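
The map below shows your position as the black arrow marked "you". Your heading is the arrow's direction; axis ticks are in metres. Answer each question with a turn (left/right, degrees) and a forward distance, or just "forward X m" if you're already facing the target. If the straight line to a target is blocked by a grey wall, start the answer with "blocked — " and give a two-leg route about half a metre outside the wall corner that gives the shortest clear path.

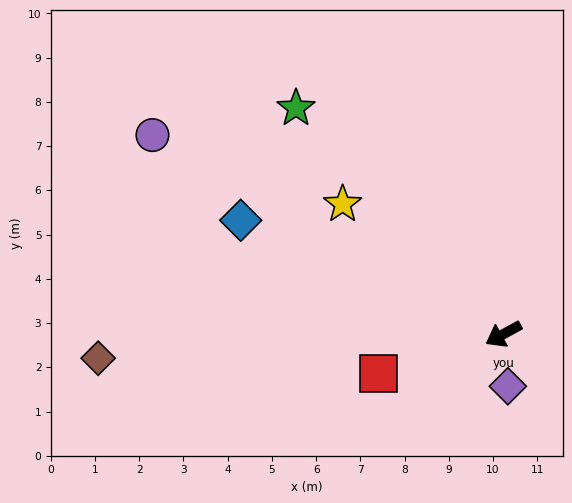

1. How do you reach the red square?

turn right 11°, forward 3.0 m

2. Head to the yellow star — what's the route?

turn right 68°, forward 4.7 m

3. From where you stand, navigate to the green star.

turn right 76°, forward 6.9 m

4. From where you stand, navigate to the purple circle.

turn right 58°, forward 9.1 m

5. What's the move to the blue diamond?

turn right 52°, forward 6.5 m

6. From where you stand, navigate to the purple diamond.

turn left 66°, forward 1.2 m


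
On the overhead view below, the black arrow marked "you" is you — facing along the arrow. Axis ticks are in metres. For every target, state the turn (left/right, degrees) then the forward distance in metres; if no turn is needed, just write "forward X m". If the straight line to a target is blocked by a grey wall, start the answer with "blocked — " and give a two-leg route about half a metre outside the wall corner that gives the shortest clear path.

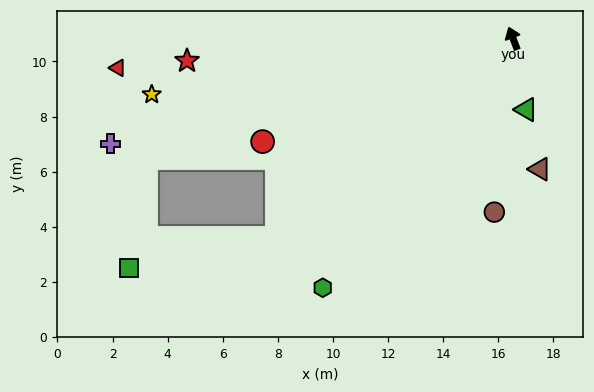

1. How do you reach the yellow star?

turn left 78°, forward 13.3 m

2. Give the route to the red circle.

turn left 92°, forward 9.8 m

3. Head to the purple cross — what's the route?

turn left 84°, forward 15.1 m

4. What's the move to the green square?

blocked — turn left 109°, forward 11.2 m, then turn right 28°, forward 5.5 m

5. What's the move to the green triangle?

turn left 170°, forward 2.6 m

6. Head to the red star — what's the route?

turn left 73°, forward 11.9 m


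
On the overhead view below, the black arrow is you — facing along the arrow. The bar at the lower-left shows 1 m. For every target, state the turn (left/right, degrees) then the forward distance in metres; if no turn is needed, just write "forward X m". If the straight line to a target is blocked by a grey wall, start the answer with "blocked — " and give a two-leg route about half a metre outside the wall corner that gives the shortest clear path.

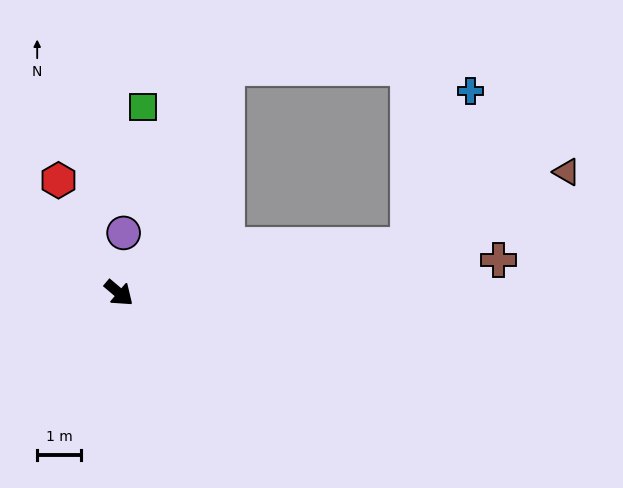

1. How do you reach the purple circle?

turn left 126°, forward 1.4 m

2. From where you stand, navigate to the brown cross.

turn left 45°, forward 8.8 m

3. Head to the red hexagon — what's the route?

turn left 158°, forward 2.9 m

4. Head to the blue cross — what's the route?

blocked — turn left 50°, forward 6.8 m, then turn left 58°, forward 3.8 m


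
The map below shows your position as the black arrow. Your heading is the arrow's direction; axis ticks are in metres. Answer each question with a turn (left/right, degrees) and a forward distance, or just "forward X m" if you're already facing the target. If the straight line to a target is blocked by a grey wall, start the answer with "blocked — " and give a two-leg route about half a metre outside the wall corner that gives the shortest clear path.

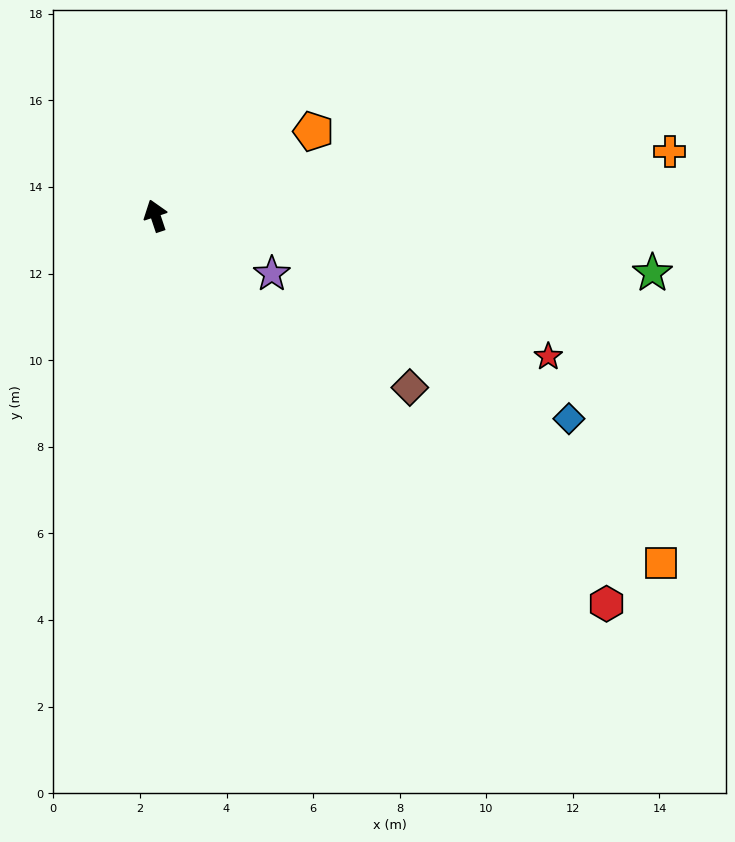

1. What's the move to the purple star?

turn right 135°, forward 3.0 m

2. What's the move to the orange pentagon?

turn right 80°, forward 4.1 m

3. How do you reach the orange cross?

turn right 101°, forward 12.0 m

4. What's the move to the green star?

turn right 115°, forward 11.6 m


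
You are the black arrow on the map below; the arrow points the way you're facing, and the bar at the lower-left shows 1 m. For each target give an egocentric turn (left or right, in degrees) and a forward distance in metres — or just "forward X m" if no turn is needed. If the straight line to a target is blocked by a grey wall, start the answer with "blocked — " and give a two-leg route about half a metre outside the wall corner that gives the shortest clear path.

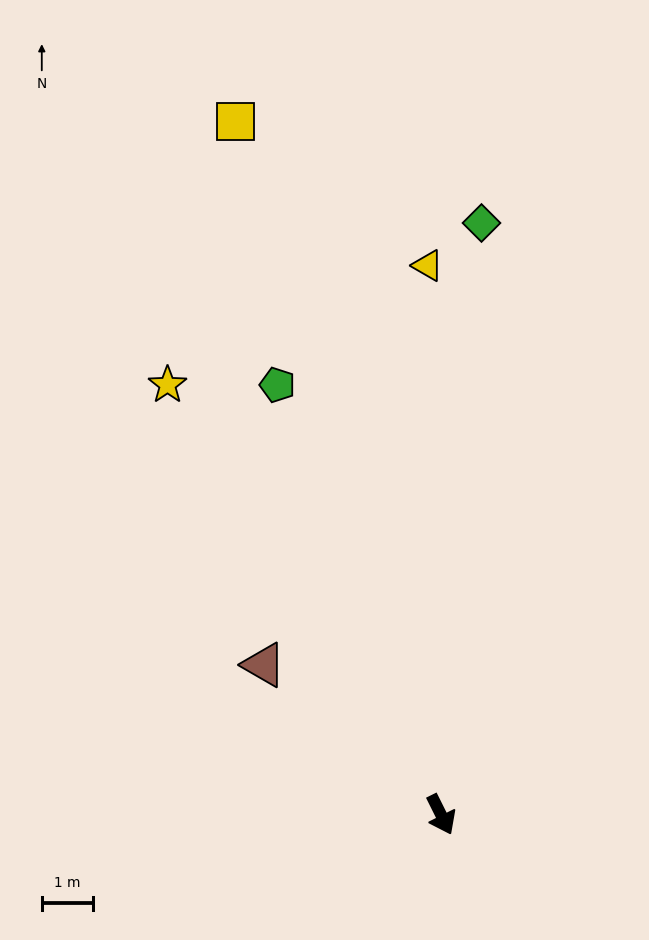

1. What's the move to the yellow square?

turn left 170°, forward 14.0 m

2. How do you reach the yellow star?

turn right 174°, forward 9.9 m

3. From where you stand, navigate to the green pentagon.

turn left 174°, forward 8.9 m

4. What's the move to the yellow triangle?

turn left 155°, forward 10.7 m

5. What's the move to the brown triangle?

turn right 157°, forward 4.5 m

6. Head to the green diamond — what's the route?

turn left 150°, forward 11.5 m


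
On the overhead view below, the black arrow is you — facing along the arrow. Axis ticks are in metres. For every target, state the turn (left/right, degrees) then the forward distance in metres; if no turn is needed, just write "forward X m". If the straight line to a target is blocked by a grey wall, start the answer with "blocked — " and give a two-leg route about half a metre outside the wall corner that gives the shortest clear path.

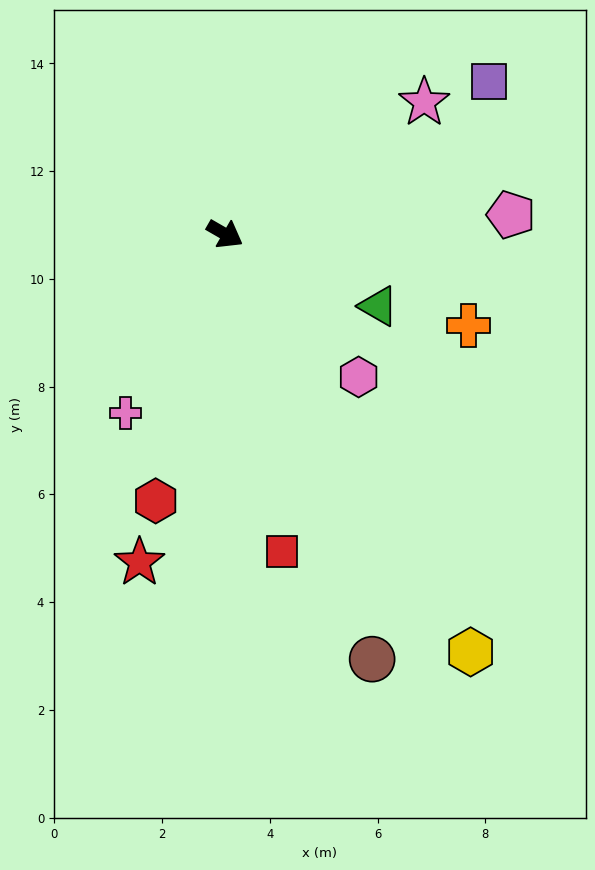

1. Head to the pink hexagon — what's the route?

turn right 17°, forward 3.6 m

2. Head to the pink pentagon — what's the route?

turn left 34°, forward 5.3 m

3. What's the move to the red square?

turn right 50°, forward 6.0 m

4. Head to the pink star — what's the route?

turn left 63°, forward 4.4 m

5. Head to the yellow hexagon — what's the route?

turn right 30°, forward 9.0 m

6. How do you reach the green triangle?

turn left 5°, forward 3.1 m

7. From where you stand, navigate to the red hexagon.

turn right 75°, forward 5.1 m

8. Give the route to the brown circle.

turn right 41°, forward 8.4 m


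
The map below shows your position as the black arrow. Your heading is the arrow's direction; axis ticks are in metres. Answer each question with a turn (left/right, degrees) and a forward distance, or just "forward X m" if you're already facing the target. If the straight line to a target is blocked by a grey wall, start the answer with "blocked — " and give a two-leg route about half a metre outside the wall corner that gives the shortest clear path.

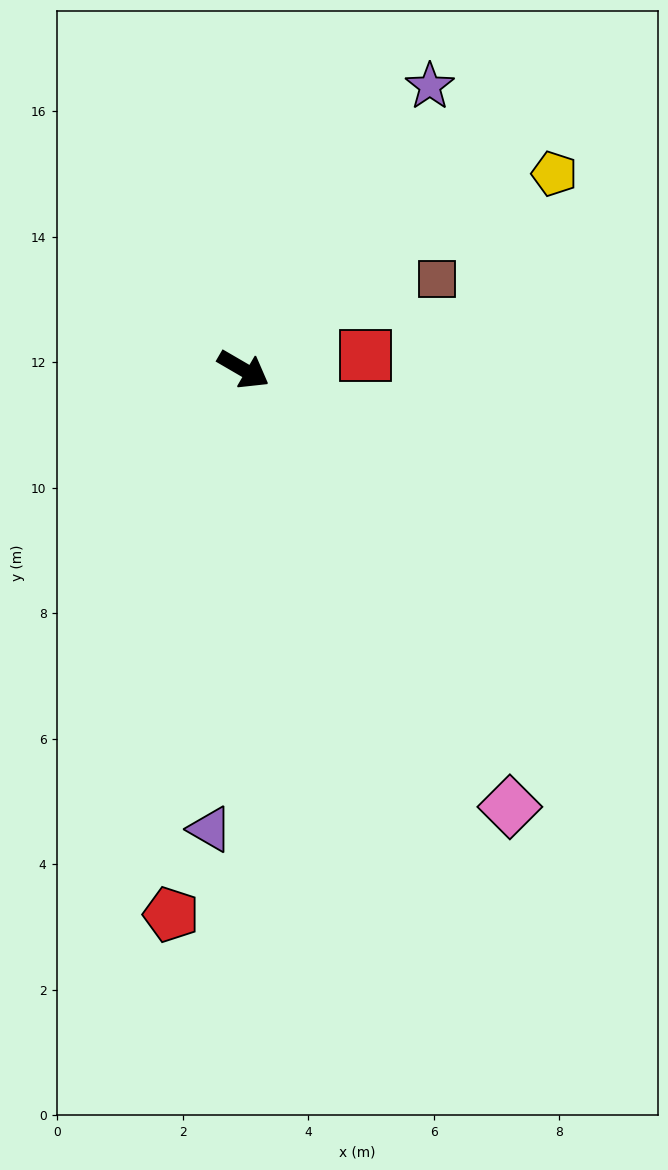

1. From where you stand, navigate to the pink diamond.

turn right 28°, forward 8.2 m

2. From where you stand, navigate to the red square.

turn left 37°, forward 2.0 m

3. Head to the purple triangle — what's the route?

turn right 64°, forward 7.3 m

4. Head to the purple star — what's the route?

turn left 87°, forward 5.4 m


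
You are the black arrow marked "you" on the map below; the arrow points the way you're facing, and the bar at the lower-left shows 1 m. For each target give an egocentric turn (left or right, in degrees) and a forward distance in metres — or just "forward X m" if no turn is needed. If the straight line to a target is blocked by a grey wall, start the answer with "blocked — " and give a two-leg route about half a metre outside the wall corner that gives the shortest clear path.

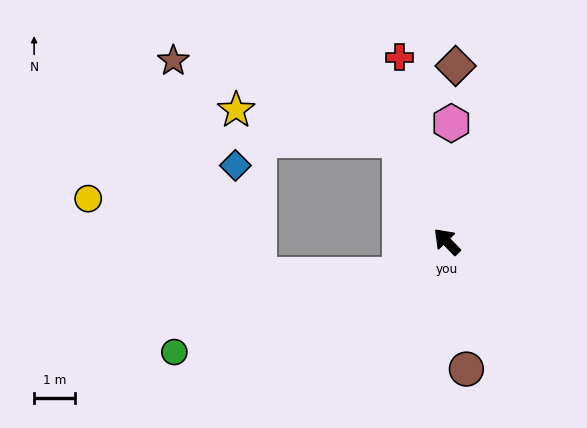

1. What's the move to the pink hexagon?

turn right 46°, forward 2.9 m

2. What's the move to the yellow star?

blocked — turn right 19°, forward 2.7 m, then turn left 54°, forward 4.1 m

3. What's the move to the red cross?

turn right 30°, forward 4.7 m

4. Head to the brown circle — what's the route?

turn left 145°, forward 3.2 m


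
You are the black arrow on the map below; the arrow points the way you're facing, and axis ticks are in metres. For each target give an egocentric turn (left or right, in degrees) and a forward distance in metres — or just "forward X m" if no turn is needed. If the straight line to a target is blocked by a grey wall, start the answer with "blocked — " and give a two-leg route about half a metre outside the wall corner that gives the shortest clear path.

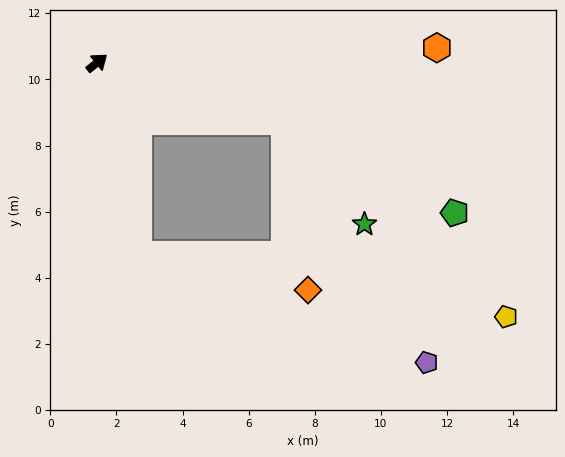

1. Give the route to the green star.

blocked — turn right 56°, forward 5.9 m, then turn right 35°, forward 3.9 m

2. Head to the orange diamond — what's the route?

blocked — turn right 56°, forward 5.9 m, then turn right 65°, forward 5.2 m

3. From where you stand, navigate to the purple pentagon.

blocked — turn right 117°, forward 5.9 m, then turn left 58°, forward 9.3 m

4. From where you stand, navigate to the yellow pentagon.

blocked — turn right 56°, forward 5.9 m, then turn right 24°, forward 8.9 m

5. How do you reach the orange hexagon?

turn right 36°, forward 10.3 m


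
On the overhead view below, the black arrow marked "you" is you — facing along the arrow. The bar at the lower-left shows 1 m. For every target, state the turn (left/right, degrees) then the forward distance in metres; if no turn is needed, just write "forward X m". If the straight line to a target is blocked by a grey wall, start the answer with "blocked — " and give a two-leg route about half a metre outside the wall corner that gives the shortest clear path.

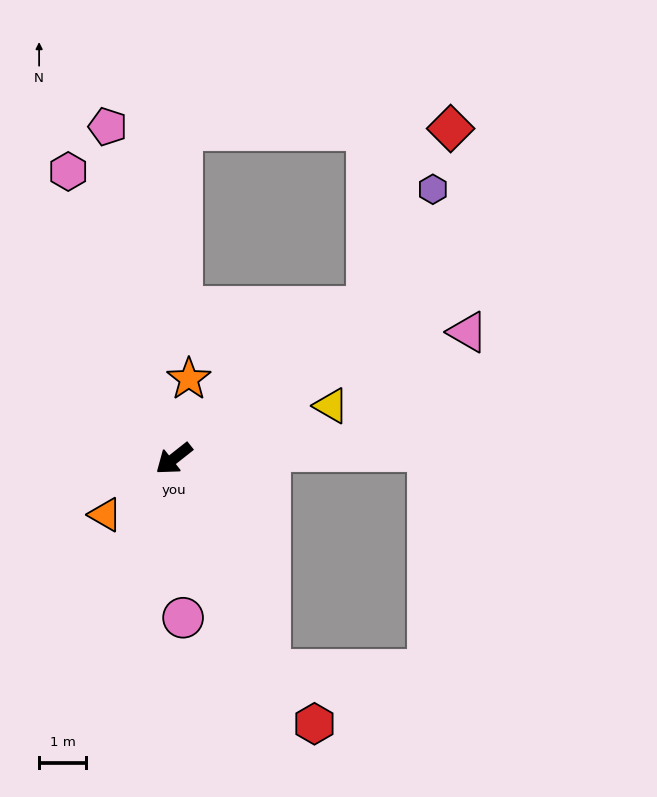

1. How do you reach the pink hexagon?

turn right 108°, forward 6.5 m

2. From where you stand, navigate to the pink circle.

turn left 55°, forward 3.4 m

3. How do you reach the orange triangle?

forward 1.9 m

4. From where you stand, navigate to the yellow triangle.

turn left 160°, forward 3.5 m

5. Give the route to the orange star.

turn right 139°, forward 1.7 m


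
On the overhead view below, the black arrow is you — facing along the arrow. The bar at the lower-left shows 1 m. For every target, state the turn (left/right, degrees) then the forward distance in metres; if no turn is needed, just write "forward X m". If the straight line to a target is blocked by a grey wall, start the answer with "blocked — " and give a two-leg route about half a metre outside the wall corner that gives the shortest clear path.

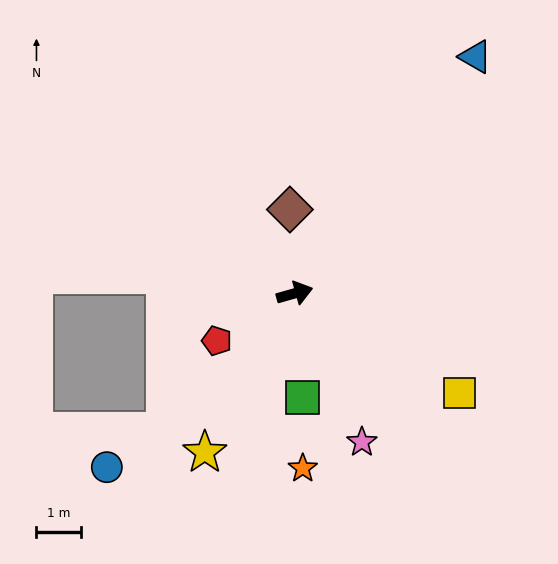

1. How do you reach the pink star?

turn right 81°, forward 3.7 m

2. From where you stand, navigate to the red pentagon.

turn right 164°, forward 2.0 m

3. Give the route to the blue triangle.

turn left 37°, forward 6.7 m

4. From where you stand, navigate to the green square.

turn right 101°, forward 2.4 m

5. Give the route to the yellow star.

turn right 135°, forward 4.1 m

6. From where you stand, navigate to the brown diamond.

turn left 77°, forward 1.9 m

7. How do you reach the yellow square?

turn right 47°, forward 4.3 m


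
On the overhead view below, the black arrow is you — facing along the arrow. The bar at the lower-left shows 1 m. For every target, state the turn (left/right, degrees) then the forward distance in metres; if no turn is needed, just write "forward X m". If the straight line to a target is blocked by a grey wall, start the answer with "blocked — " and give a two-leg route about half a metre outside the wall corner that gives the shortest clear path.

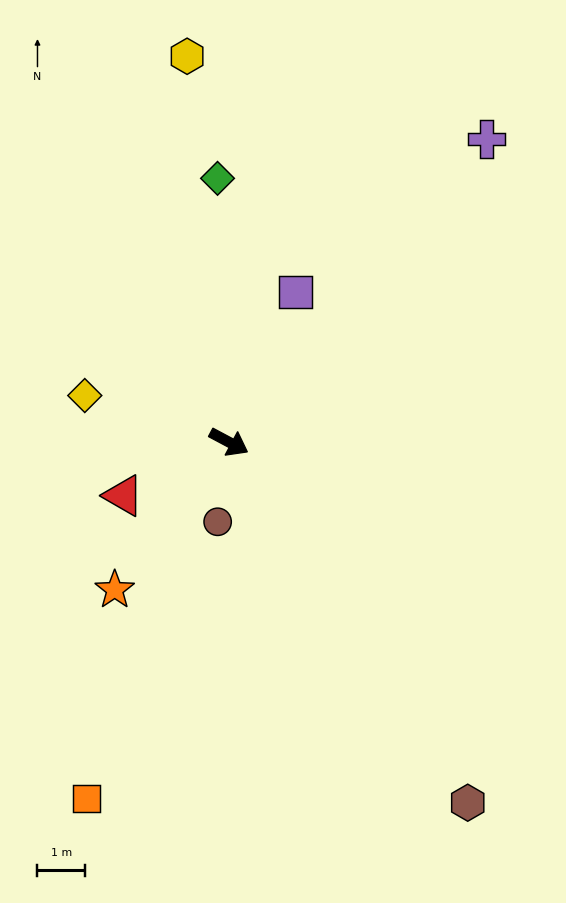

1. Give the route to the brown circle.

turn right 70°, forward 1.7 m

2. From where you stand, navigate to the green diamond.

turn left 121°, forward 5.5 m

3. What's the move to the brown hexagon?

turn right 28°, forward 9.1 m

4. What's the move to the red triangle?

turn right 125°, forward 2.5 m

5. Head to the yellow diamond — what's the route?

turn right 170°, forward 3.2 m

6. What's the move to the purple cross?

turn left 78°, forward 8.3 m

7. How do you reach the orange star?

turn right 100°, forward 3.9 m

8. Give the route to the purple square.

turn left 94°, forward 3.4 m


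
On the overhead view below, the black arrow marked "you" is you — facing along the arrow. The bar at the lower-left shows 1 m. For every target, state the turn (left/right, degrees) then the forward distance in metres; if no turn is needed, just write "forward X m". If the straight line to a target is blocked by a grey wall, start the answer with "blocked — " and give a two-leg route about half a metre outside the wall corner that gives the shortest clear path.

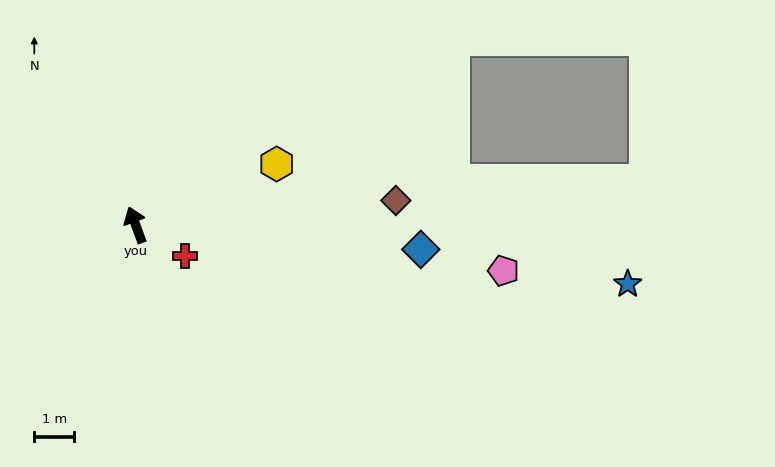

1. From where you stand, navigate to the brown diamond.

turn right 105°, forward 6.6 m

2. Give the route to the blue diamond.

turn right 115°, forward 7.2 m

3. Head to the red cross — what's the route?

turn right 142°, forward 1.5 m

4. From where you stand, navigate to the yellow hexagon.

turn right 87°, forward 3.9 m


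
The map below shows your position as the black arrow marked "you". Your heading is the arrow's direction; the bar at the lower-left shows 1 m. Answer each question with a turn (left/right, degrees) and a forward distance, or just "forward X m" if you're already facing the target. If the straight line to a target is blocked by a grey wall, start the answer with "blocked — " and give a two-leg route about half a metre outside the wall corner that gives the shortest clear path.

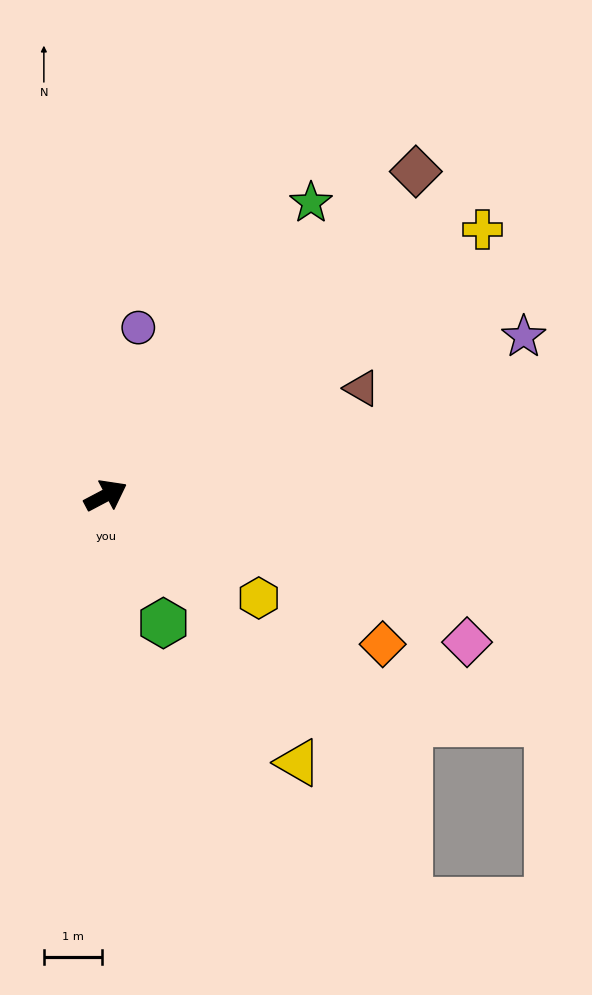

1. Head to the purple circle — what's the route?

turn left 51°, forward 3.0 m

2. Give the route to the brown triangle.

turn right 5°, forward 4.8 m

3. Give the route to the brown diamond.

turn left 18°, forward 7.7 m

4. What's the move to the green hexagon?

turn right 94°, forward 2.4 m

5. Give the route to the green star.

turn left 27°, forward 6.2 m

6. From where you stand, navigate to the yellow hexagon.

turn right 62°, forward 3.2 m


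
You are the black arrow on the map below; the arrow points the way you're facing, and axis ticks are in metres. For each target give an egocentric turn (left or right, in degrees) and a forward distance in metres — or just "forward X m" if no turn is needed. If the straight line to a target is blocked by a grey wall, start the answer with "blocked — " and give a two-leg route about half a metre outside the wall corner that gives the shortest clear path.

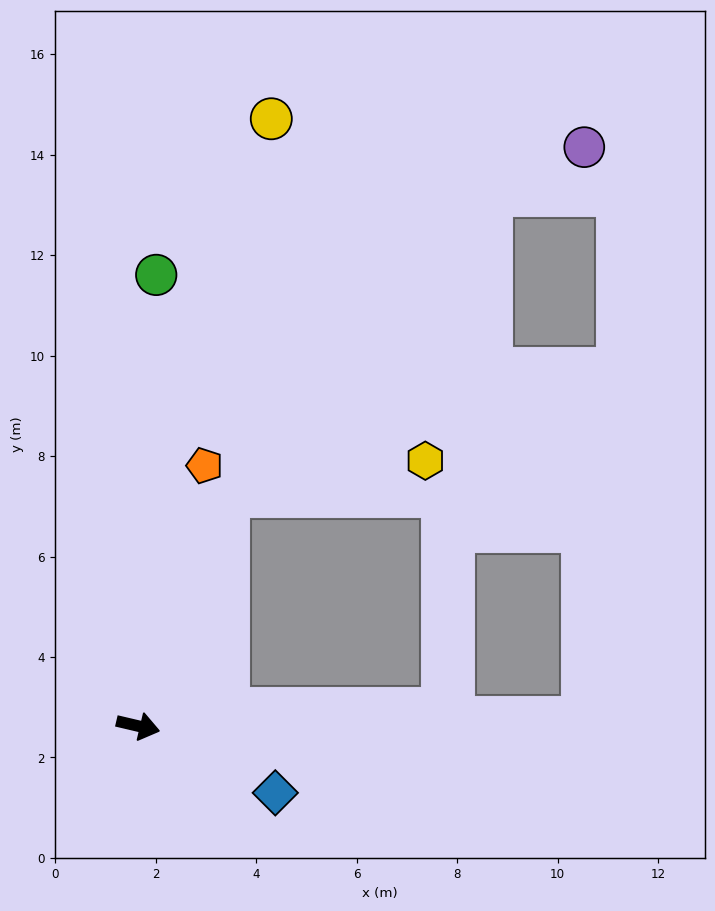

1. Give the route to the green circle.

turn left 101°, forward 9.0 m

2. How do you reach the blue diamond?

turn right 13°, forward 3.0 m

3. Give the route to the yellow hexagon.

blocked — turn left 82°, forward 4.9 m, then turn right 58°, forward 4.0 m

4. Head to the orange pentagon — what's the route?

turn left 89°, forward 5.4 m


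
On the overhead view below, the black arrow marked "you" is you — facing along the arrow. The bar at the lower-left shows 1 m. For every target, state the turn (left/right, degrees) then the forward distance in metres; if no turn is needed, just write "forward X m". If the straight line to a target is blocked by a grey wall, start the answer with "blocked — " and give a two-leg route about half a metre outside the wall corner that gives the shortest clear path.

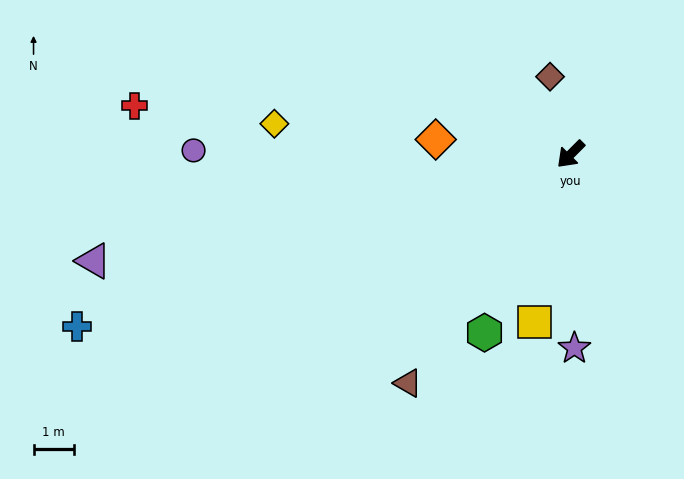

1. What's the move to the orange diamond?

turn right 51°, forward 3.4 m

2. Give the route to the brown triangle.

turn left 10°, forward 7.0 m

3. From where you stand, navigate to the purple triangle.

turn right 32°, forward 12.1 m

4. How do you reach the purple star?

turn left 46°, forward 4.8 m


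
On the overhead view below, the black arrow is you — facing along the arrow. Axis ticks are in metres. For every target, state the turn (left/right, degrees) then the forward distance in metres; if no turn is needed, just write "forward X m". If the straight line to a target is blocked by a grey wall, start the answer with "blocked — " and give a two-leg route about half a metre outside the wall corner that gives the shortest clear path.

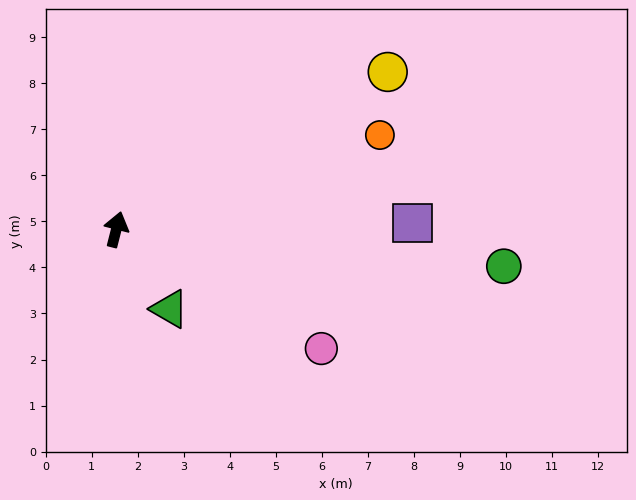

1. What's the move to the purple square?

turn right 75°, forward 6.4 m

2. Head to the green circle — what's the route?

turn right 81°, forward 8.5 m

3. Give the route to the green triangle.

turn right 132°, forward 2.1 m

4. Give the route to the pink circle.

turn right 106°, forward 5.2 m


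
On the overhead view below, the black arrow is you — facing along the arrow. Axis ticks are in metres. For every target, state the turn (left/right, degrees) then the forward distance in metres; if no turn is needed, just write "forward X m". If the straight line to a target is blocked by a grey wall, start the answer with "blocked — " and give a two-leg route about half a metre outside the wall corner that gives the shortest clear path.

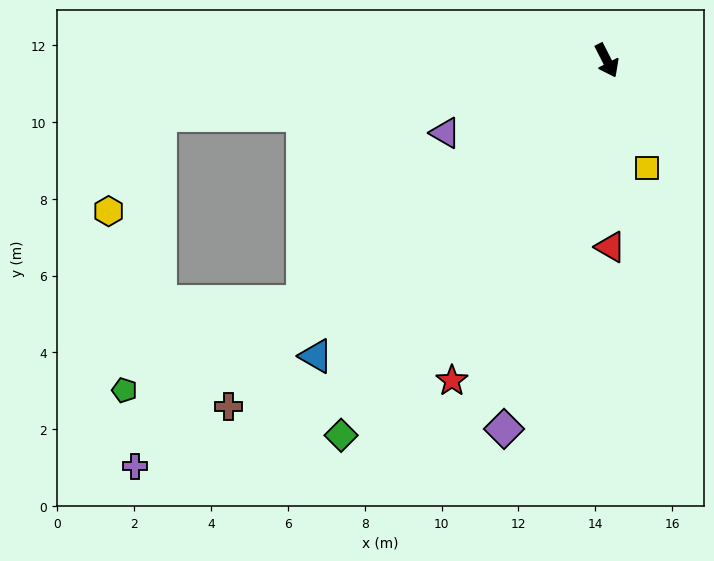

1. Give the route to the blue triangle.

turn right 72°, forward 10.8 m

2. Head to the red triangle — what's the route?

turn right 26°, forward 4.9 m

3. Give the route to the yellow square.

turn right 6°, forward 3.0 m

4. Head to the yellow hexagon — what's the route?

blocked — turn right 110°, forward 11.7 m, then turn left 54°, forward 2.8 m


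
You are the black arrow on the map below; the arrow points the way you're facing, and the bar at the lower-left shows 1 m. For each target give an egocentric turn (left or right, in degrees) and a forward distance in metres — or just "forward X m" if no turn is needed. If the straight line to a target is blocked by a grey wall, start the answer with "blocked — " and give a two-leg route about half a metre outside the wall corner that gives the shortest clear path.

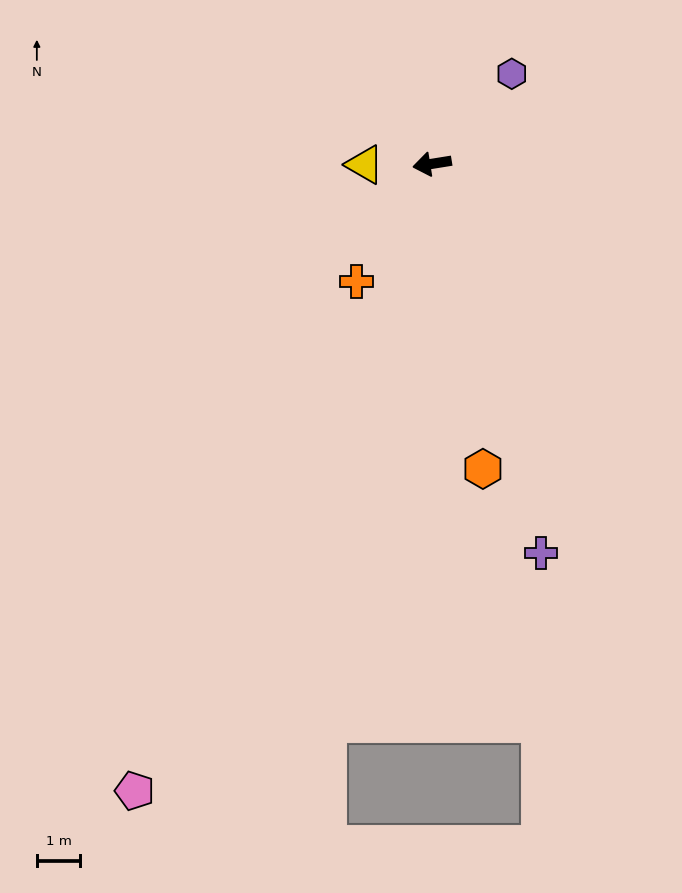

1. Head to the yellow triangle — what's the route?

turn right 8°, forward 1.5 m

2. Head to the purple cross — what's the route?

turn left 97°, forward 9.3 m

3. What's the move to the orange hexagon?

turn left 90°, forward 7.1 m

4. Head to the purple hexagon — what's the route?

turn right 141°, forward 2.8 m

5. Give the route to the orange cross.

turn left 48°, forward 3.2 m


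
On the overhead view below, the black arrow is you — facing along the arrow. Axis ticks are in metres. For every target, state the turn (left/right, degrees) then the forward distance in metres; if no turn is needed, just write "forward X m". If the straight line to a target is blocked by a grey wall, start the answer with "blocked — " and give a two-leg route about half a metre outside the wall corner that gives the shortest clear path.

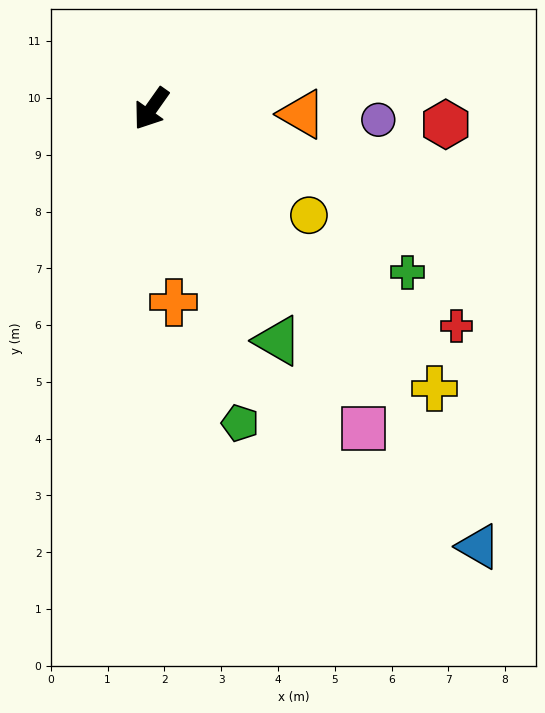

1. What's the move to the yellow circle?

turn left 91°, forward 3.4 m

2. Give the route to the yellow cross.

turn left 81°, forward 7.0 m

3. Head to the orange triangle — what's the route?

turn left 123°, forward 2.7 m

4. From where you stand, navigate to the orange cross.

turn left 42°, forward 3.4 m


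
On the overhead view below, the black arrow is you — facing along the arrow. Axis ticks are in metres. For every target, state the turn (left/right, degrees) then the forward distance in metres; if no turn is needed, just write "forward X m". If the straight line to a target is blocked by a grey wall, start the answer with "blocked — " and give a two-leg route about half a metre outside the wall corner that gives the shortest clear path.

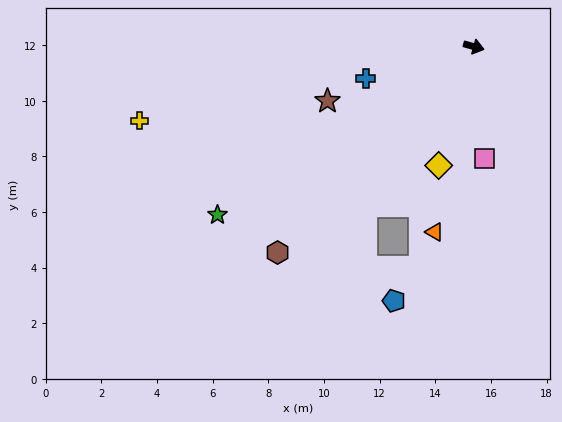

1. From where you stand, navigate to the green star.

turn right 131°, forward 11.0 m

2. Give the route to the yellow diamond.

turn right 91°, forward 4.5 m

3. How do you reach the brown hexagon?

turn right 118°, forward 10.2 m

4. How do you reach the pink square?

turn right 69°, forward 4.0 m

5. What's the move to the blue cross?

turn right 148°, forward 4.1 m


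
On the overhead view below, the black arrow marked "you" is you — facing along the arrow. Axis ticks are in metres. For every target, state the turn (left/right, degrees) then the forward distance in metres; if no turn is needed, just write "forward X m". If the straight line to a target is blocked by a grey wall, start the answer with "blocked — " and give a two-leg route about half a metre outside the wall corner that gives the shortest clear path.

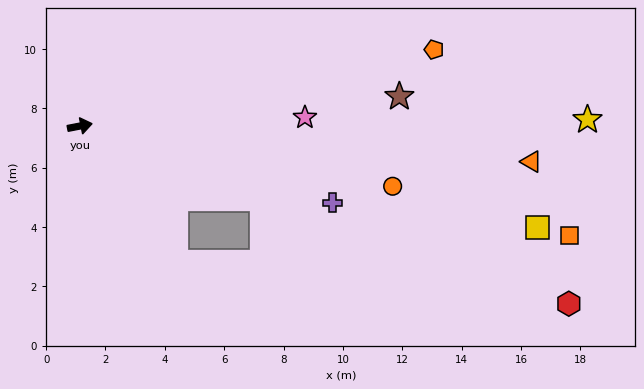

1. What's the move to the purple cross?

turn right 28°, forward 8.9 m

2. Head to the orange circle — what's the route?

turn right 22°, forward 10.7 m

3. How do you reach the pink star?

turn right 9°, forward 7.6 m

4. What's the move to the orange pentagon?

forward 12.2 m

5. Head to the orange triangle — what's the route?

turn right 16°, forward 15.3 m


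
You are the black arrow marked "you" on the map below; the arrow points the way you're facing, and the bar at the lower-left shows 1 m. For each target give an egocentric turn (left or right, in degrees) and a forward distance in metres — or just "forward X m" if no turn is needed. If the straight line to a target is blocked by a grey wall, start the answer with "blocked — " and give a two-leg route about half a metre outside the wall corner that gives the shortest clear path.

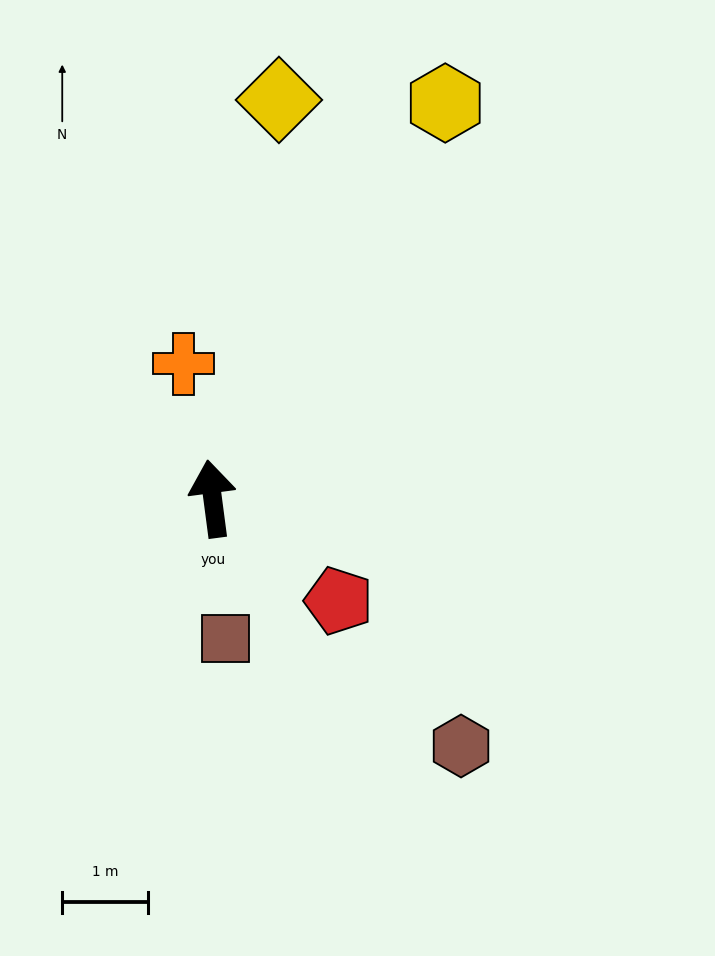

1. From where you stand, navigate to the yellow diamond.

turn right 17°, forward 4.7 m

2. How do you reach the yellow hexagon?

turn right 38°, forward 5.4 m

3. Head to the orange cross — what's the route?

turn left 5°, forward 1.6 m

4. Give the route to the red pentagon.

turn right 137°, forward 1.9 m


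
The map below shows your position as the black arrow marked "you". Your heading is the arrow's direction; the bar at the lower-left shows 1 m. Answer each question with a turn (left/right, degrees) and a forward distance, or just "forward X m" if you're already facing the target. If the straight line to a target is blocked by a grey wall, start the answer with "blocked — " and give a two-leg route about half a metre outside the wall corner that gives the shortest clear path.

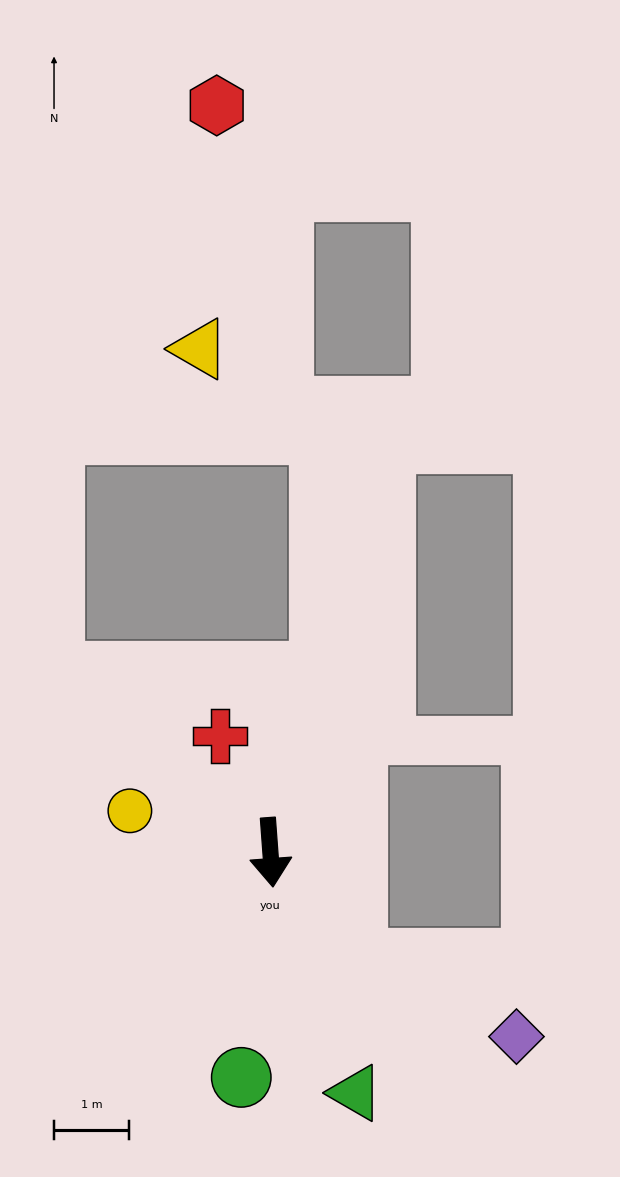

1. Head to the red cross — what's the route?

turn right 161°, forward 1.7 m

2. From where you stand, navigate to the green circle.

turn right 12°, forward 3.0 m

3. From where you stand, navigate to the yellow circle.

turn right 111°, forward 2.0 m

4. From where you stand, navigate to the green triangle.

turn left 15°, forward 3.4 m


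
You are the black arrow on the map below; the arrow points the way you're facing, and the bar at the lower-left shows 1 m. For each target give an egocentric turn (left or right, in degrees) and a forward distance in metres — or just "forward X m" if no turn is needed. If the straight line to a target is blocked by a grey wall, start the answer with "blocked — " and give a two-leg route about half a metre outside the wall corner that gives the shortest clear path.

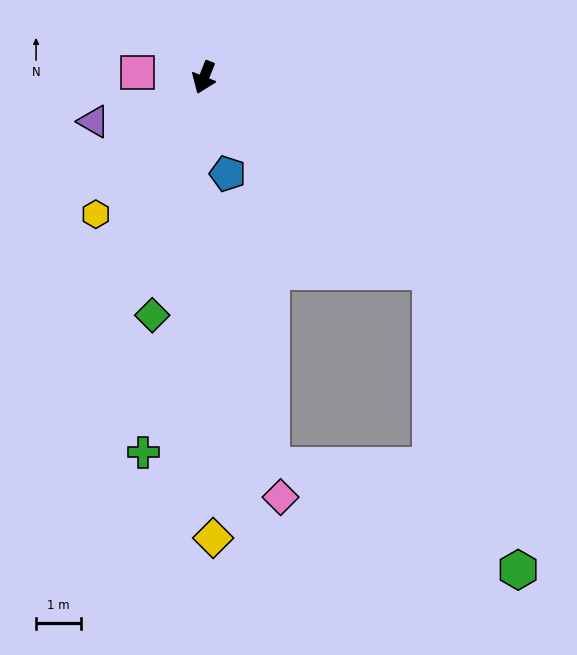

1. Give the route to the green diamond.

turn left 9°, forward 5.5 m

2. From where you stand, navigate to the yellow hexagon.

turn right 17°, forward 3.9 m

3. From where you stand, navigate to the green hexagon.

blocked — turn left 71°, forward 6.7 m, then turn right 33°, forward 7.0 m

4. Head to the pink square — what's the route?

turn right 72°, forward 1.5 m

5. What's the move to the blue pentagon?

turn left 35°, forward 2.2 m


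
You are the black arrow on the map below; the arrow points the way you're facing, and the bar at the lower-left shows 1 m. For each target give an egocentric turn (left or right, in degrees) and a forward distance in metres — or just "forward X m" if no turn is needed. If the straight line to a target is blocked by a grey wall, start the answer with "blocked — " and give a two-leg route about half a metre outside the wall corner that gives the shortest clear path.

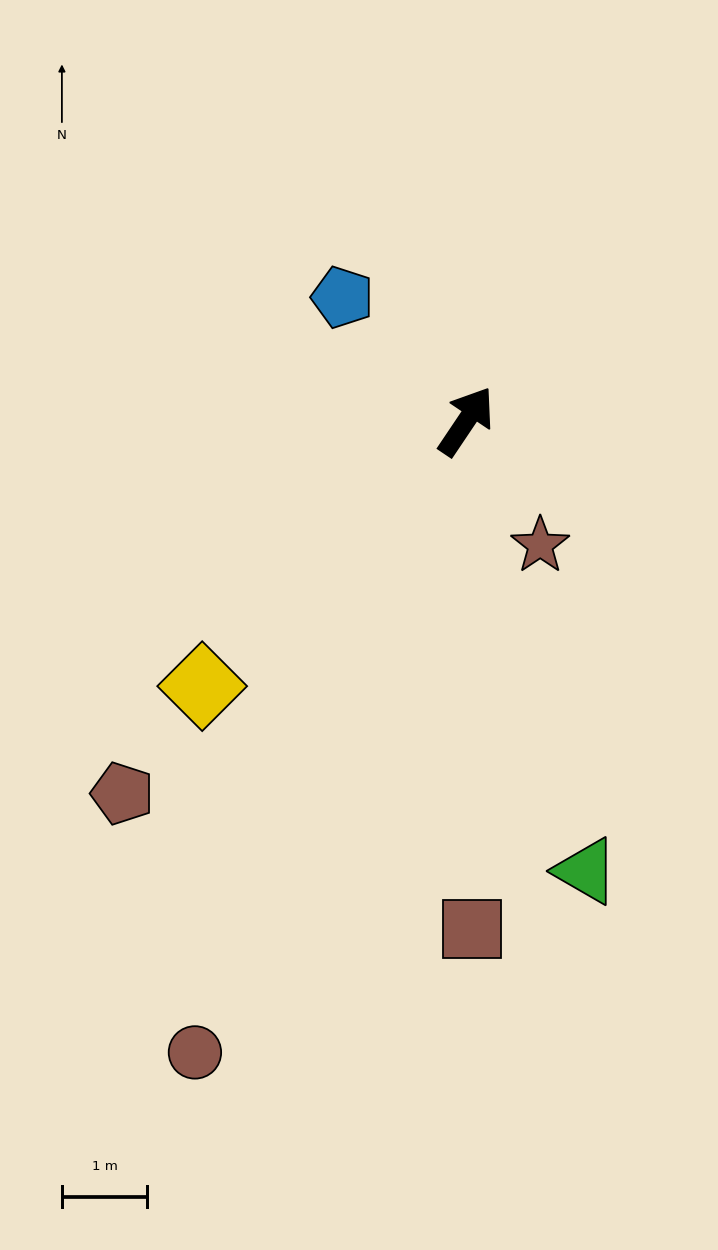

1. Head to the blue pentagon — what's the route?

turn left 79°, forward 2.1 m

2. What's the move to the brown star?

turn right 115°, forward 1.7 m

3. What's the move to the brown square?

turn right 145°, forward 6.0 m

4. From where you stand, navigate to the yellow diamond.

turn left 169°, forward 4.4 m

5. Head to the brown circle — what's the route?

turn right 169°, forward 8.1 m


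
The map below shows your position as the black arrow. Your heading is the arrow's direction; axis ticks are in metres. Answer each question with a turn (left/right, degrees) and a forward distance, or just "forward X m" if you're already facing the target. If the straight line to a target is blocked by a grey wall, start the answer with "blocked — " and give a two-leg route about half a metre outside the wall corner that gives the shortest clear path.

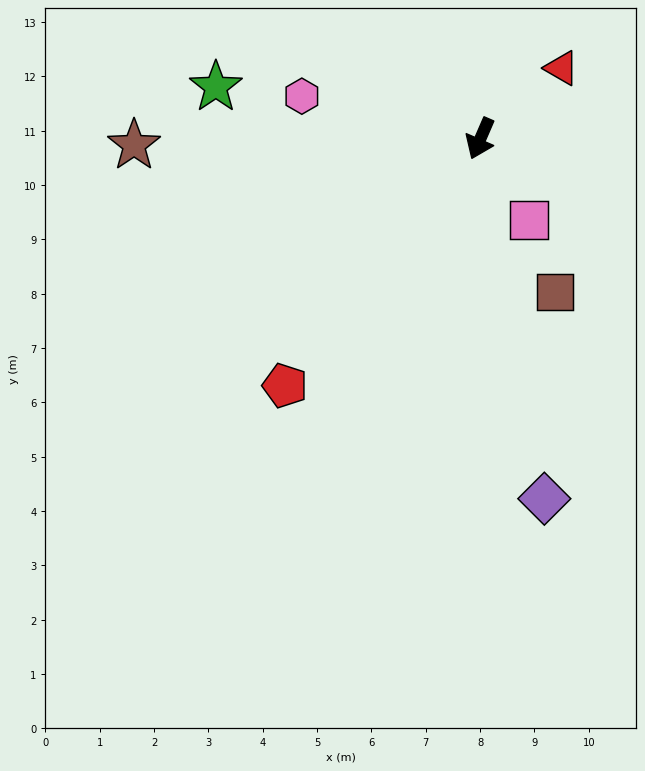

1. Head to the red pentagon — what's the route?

turn right 15°, forward 5.8 m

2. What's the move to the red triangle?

turn left 154°, forward 2.0 m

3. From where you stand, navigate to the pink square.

turn left 54°, forward 1.7 m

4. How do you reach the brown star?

turn right 66°, forward 6.4 m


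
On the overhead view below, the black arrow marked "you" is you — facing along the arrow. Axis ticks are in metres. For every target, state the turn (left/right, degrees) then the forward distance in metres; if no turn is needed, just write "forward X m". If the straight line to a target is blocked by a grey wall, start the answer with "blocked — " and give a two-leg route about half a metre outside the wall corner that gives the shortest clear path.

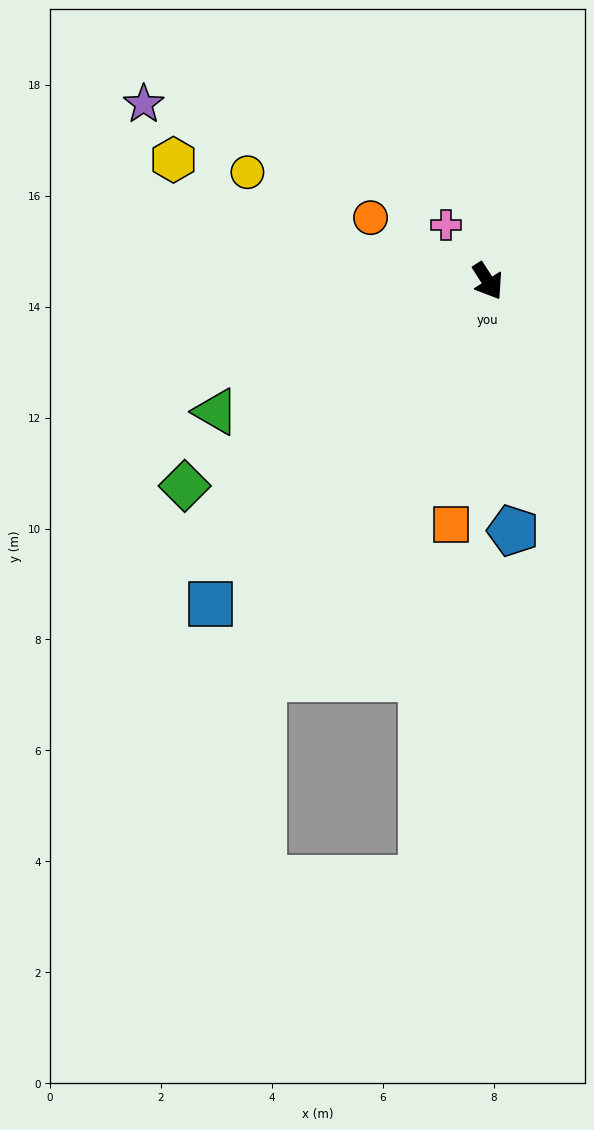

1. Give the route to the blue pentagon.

turn right 27°, forward 4.5 m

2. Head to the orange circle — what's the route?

turn right 151°, forward 2.4 m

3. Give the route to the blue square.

turn right 73°, forward 7.7 m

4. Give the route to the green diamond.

turn right 89°, forward 6.6 m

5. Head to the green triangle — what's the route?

turn right 97°, forward 5.4 m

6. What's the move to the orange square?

turn right 41°, forward 4.4 m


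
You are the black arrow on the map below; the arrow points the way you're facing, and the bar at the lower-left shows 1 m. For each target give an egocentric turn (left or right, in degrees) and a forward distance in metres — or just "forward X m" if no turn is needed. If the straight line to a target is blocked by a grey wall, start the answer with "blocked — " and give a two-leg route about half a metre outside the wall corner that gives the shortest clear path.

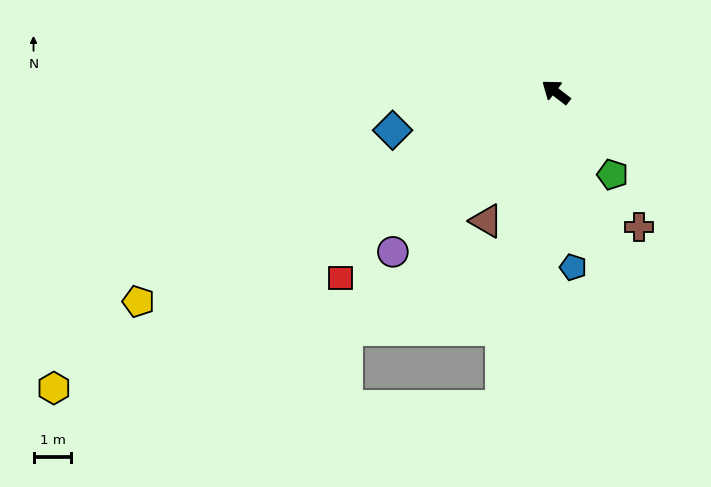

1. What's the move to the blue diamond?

turn left 51°, forward 4.4 m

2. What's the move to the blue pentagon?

turn left 133°, forward 4.6 m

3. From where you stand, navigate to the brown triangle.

turn left 99°, forward 3.9 m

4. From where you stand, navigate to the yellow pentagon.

turn left 64°, forward 12.3 m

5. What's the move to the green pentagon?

turn left 162°, forward 2.6 m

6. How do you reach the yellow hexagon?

turn left 68°, forward 15.4 m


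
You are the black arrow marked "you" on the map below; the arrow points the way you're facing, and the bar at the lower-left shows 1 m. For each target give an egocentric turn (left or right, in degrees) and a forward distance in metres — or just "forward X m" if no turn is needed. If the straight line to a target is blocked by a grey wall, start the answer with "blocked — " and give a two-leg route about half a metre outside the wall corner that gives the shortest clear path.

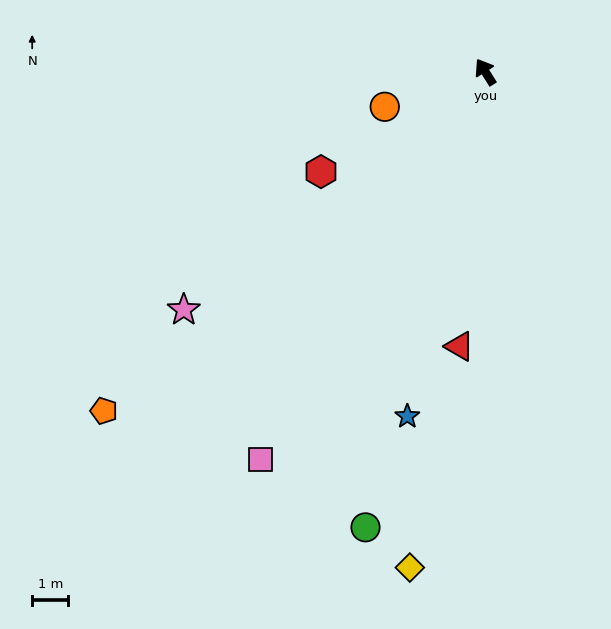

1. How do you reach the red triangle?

turn left 142°, forward 7.6 m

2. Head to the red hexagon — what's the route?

turn left 89°, forward 5.3 m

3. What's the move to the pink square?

turn left 118°, forward 12.4 m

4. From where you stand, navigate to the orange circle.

turn left 77°, forward 2.9 m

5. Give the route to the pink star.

turn left 96°, forward 10.6 m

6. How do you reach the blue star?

turn left 135°, forward 9.8 m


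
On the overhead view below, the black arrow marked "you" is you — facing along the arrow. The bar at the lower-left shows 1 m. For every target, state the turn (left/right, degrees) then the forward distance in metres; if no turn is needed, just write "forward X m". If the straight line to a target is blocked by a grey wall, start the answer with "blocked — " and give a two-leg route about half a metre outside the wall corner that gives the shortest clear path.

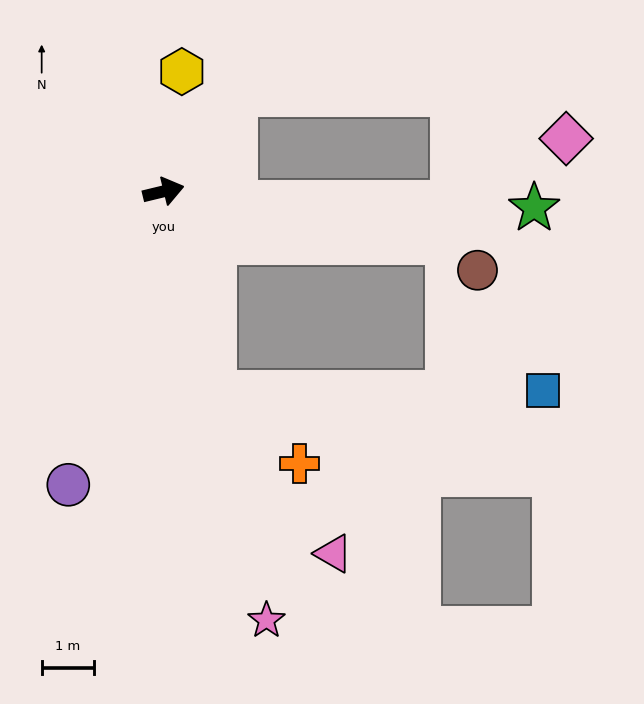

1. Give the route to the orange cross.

blocked — turn right 89°, forward 4.0 m, then turn left 35°, forward 2.1 m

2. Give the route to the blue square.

blocked — turn right 89°, forward 4.0 m, then turn left 76°, forward 6.3 m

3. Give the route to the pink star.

turn right 90°, forward 8.5 m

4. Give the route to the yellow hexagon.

turn left 68°, forward 2.3 m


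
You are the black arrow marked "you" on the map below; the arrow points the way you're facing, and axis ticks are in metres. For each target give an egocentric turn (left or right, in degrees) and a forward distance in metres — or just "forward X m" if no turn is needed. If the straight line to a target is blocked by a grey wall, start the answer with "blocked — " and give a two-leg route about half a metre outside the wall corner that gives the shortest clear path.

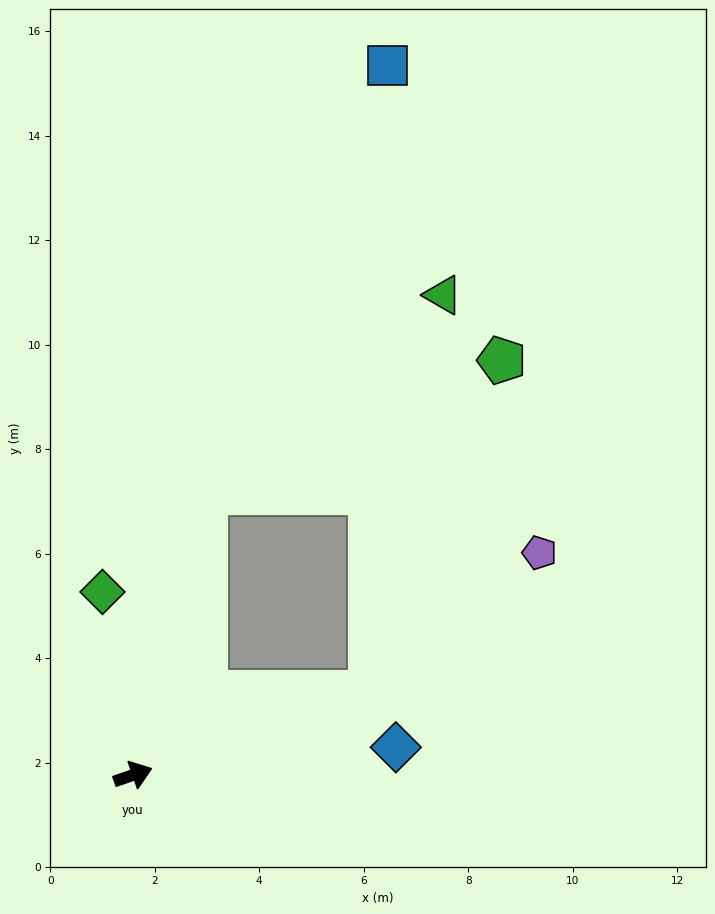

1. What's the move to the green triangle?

blocked — turn left 57°, forward 5.6 m, then turn right 36°, forward 5.9 m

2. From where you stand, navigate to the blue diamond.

turn right 13°, forward 5.1 m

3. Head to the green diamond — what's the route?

turn left 80°, forward 3.6 m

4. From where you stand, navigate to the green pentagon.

blocked — forward 4.8 m, then turn left 49°, forward 6.8 m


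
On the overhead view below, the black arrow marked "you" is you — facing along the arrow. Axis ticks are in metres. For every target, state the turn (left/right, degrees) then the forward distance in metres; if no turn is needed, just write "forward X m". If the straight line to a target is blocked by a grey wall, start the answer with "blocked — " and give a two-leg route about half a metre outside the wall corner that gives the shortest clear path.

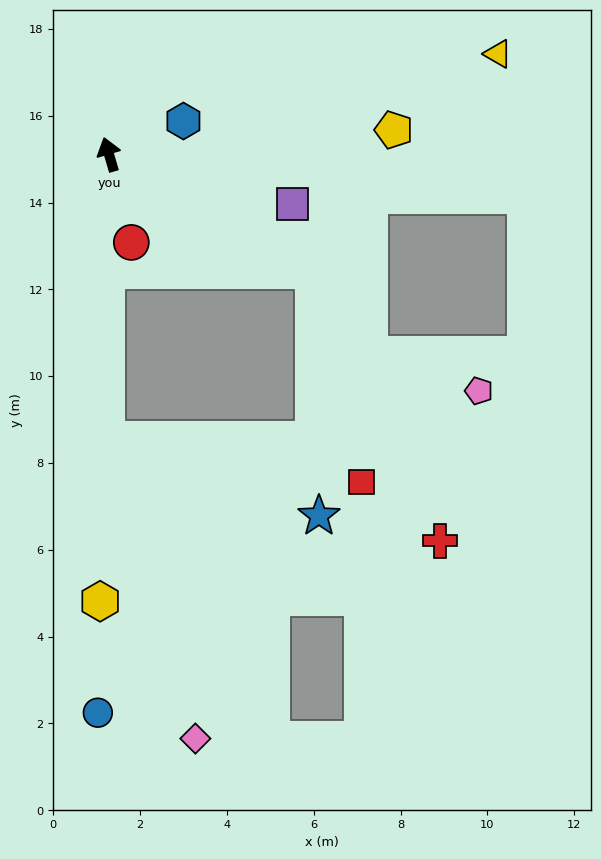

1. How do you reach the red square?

blocked — turn right 136°, forward 5.4 m, then turn right 48°, forward 5.0 m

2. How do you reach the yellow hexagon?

turn left 162°, forward 10.3 m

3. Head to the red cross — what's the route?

blocked — turn right 136°, forward 5.4 m, then turn right 35°, forward 6.9 m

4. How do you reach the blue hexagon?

turn right 82°, forward 1.9 m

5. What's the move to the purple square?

turn right 122°, forward 4.4 m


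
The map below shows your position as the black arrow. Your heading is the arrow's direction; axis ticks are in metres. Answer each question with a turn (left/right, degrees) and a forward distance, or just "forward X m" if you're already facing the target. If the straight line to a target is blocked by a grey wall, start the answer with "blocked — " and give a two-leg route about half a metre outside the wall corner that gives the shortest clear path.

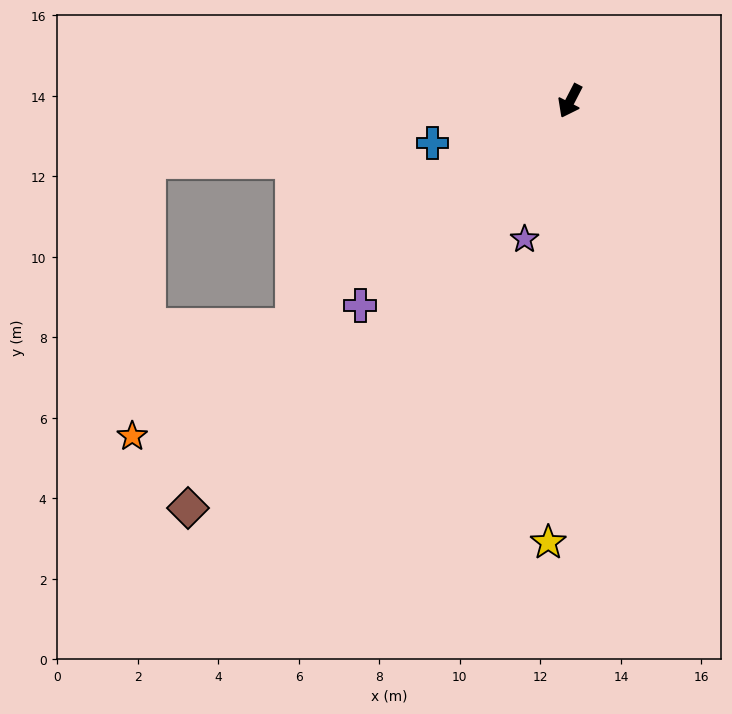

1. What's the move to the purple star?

turn left 9°, forward 3.6 m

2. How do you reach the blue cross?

turn right 46°, forward 3.6 m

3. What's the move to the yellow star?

turn left 24°, forward 11.0 m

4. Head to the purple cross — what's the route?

turn right 18°, forward 7.3 m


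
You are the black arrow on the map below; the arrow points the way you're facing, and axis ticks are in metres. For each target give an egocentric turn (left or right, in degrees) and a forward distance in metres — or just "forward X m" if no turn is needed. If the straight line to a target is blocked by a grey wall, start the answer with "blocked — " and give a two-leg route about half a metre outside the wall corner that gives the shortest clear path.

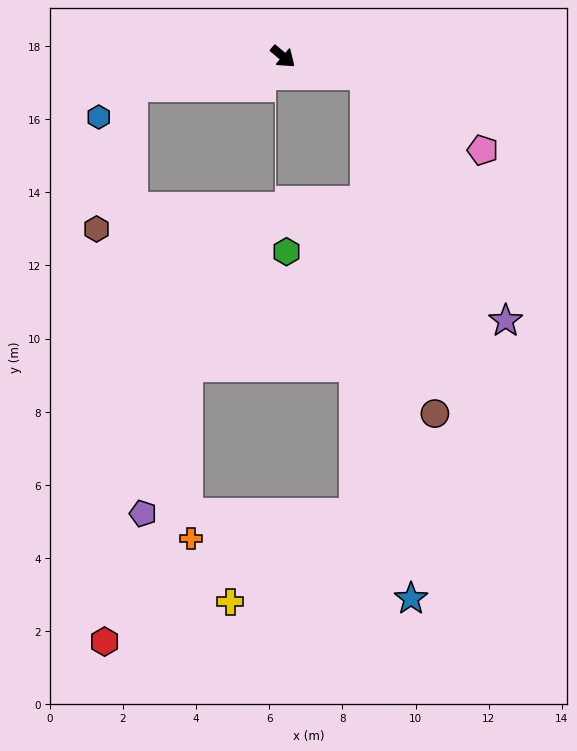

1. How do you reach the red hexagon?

blocked — turn right 129°, forward 4.2 m, then turn left 76°, forward 15.2 m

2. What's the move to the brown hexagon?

blocked — turn right 129°, forward 4.2 m, then turn left 65°, forward 4.0 m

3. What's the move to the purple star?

blocked — turn left 28°, forward 2.3 m, then turn right 48°, forward 7.7 m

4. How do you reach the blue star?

blocked — turn left 28°, forward 2.3 m, then turn right 73°, forward 14.4 m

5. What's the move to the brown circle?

blocked — turn left 28°, forward 2.3 m, then turn right 66°, forward 9.5 m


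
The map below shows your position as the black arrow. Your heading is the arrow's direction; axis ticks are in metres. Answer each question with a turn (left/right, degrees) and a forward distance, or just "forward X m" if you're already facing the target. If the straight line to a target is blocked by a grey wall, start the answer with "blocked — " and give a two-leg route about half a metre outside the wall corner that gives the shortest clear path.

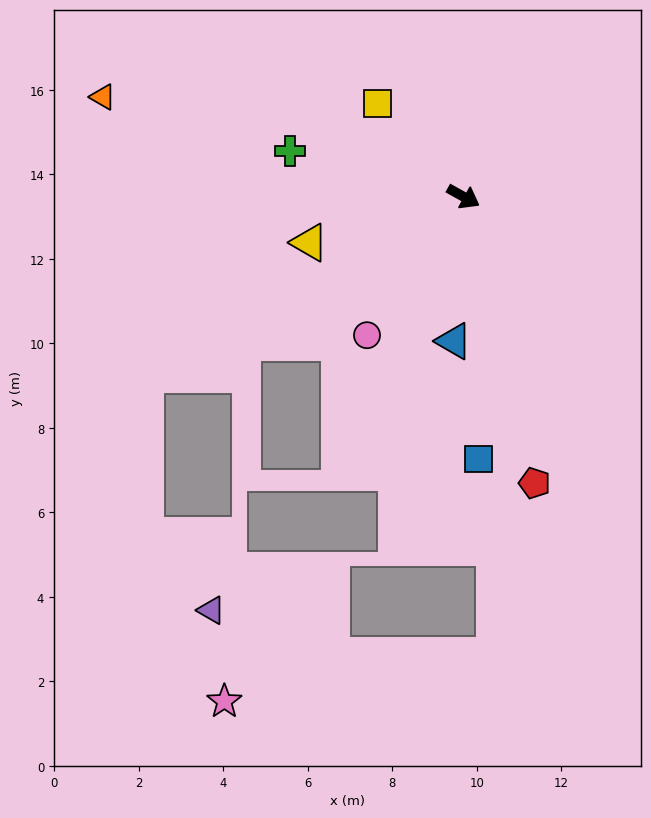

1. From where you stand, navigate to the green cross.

turn right 166°, forward 4.2 m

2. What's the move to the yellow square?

turn left 162°, forward 3.0 m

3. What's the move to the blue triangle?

turn right 65°, forward 3.4 m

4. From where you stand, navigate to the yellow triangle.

turn right 134°, forward 3.8 m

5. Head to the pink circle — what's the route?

turn right 96°, forward 4.0 m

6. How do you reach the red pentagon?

turn right 47°, forward 7.0 m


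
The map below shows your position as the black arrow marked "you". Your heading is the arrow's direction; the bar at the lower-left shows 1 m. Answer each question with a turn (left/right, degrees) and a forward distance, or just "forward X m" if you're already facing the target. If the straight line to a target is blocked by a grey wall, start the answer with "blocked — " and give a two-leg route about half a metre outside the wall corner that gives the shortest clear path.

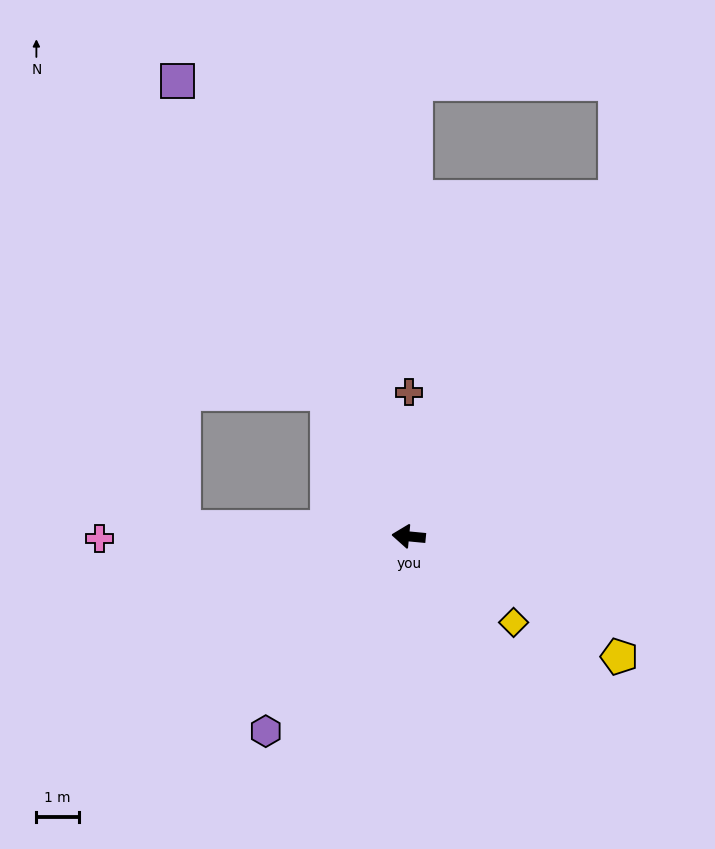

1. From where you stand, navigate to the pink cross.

turn left 6°, forward 7.3 m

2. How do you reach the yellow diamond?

turn left 146°, forward 3.2 m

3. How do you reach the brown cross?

turn right 85°, forward 3.4 m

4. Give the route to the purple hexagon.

turn left 59°, forward 5.7 m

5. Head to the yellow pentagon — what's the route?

turn left 156°, forward 5.7 m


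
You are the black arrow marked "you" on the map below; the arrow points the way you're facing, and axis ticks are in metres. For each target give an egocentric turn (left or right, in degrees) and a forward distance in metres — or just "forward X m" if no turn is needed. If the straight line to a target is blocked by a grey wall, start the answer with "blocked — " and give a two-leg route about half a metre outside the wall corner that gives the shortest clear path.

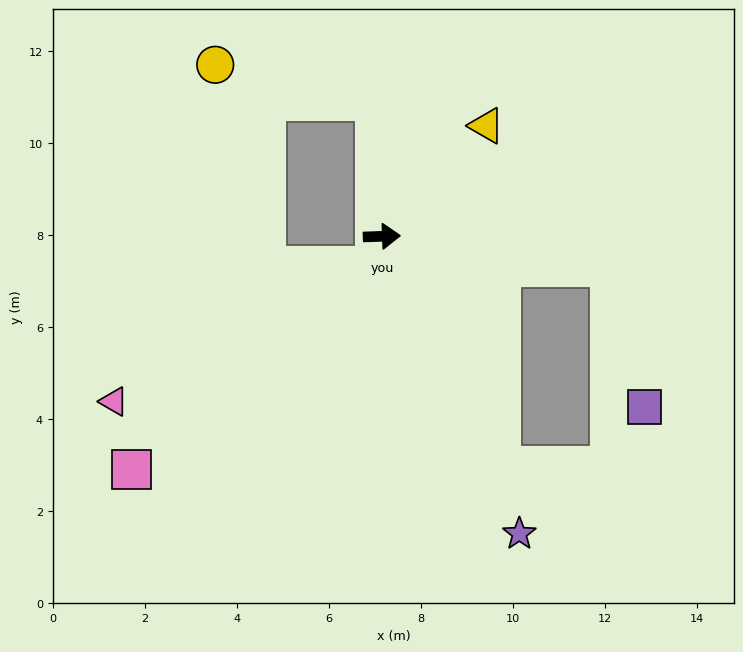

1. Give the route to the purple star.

turn right 67°, forward 7.1 m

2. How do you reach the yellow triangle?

turn left 45°, forward 3.3 m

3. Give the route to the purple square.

blocked — turn right 10°, forward 5.0 m, then turn right 68°, forward 3.1 m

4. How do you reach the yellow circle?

blocked — turn left 91°, forward 2.9 m, then turn left 74°, forward 3.6 m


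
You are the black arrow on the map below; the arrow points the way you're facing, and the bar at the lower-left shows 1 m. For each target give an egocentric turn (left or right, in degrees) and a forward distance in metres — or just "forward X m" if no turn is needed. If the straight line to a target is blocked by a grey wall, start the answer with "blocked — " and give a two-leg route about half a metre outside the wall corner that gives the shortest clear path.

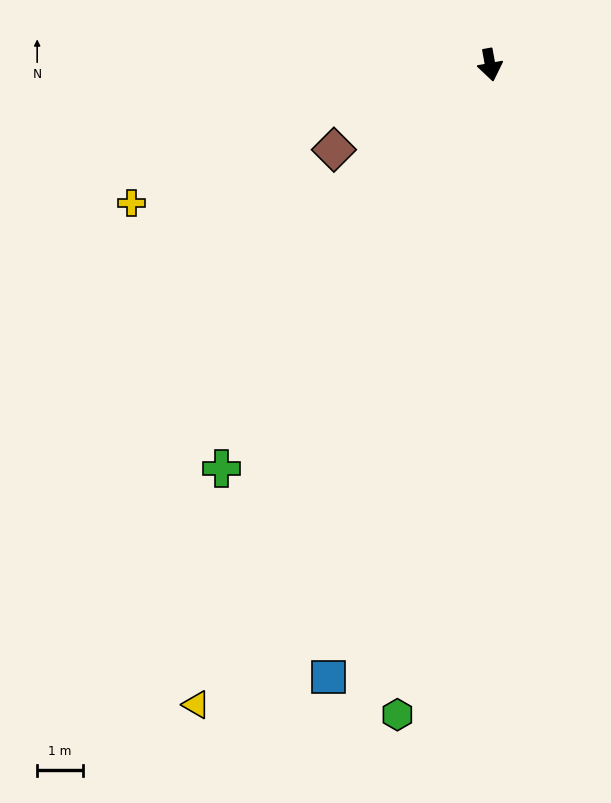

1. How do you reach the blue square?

turn right 25°, forward 13.9 m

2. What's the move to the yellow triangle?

turn right 35°, forward 15.4 m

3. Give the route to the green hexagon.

turn right 18°, forward 14.4 m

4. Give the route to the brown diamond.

turn right 72°, forward 3.9 m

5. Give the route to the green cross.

turn right 44°, forward 10.6 m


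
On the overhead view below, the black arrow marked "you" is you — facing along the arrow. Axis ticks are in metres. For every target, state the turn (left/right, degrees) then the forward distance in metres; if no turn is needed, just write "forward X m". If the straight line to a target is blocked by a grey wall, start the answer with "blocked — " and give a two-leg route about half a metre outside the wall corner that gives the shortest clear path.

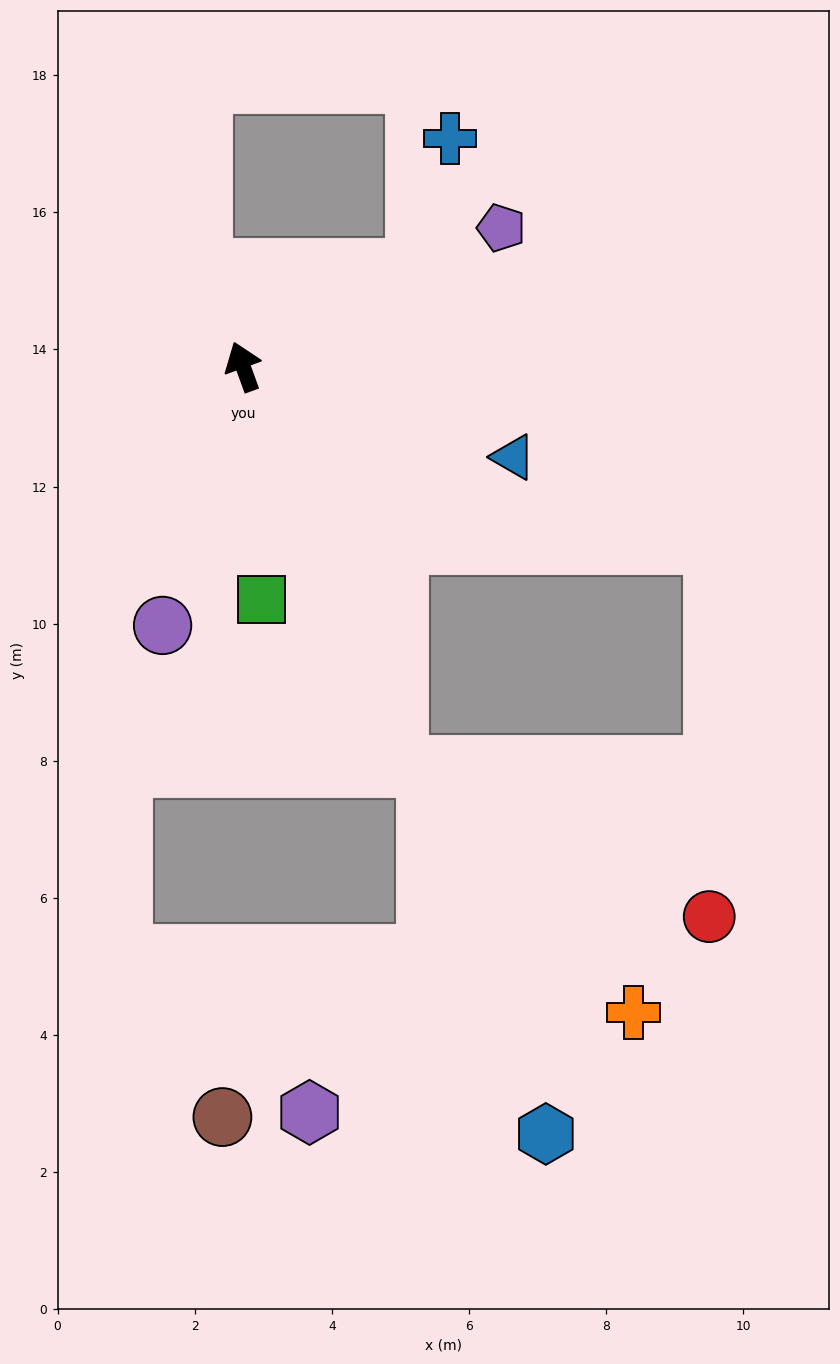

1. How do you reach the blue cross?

blocked — turn right 80°, forward 2.9 m, then turn left 45°, forward 2.0 m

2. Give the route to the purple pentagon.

turn right 82°, forward 4.3 m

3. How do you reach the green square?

turn left 165°, forward 3.4 m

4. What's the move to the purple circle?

turn left 143°, forward 4.0 m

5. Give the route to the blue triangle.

turn right 128°, forward 4.2 m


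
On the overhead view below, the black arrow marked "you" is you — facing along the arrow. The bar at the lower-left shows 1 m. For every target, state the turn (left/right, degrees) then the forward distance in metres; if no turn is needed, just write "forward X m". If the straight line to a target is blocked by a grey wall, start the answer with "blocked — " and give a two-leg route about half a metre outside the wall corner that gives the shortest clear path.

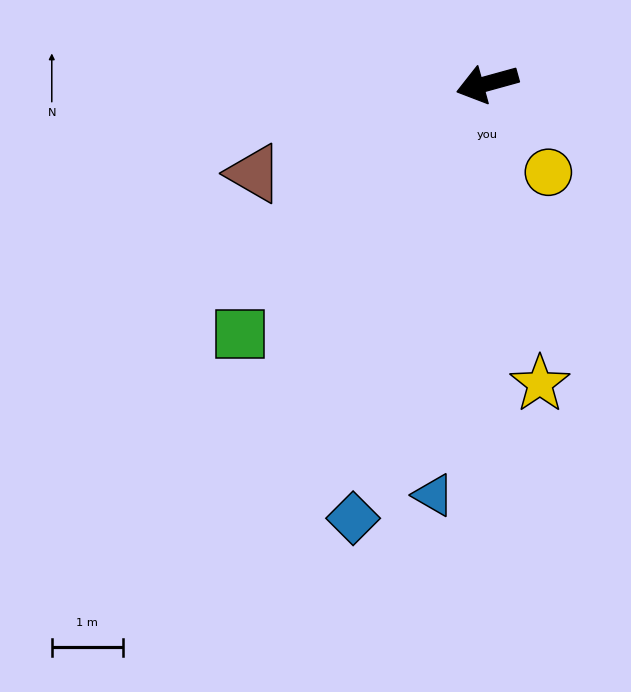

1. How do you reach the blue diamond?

turn left 57°, forward 6.4 m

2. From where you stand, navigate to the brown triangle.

turn left 6°, forward 3.5 m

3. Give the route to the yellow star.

turn left 85°, forward 4.3 m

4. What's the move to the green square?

turn left 30°, forward 4.9 m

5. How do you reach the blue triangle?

turn left 67°, forward 5.8 m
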